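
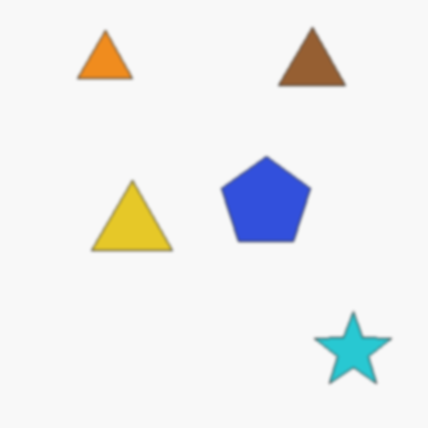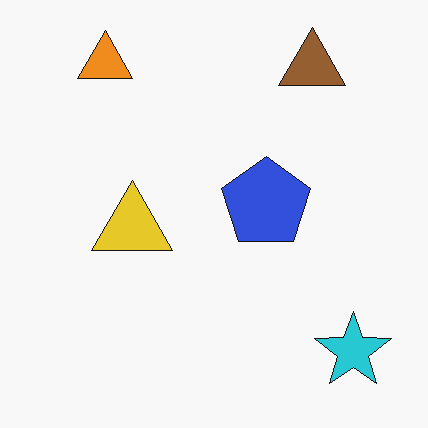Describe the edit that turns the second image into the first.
This is the original image given a subtle gaussian blur.

Shape edges and outlines are uniformly softened across the whole image.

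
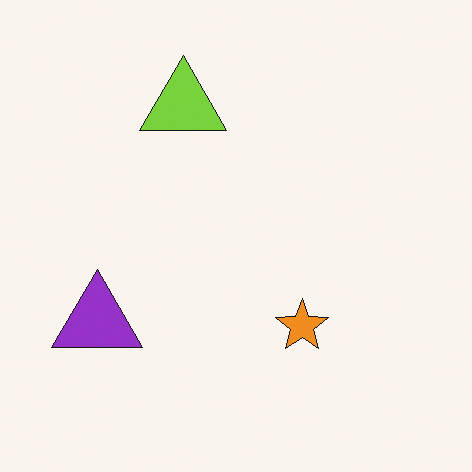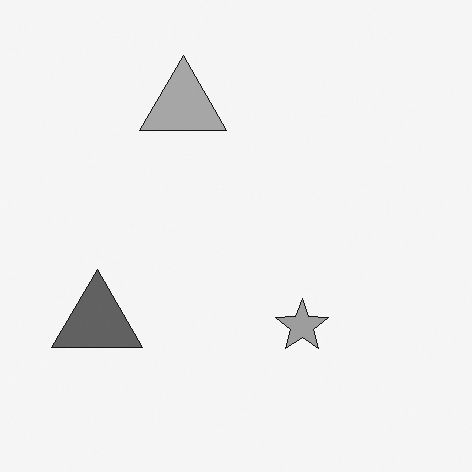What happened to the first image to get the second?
The transformation is: converted to grayscale.

All color is removed — every shape is now a shade of grey.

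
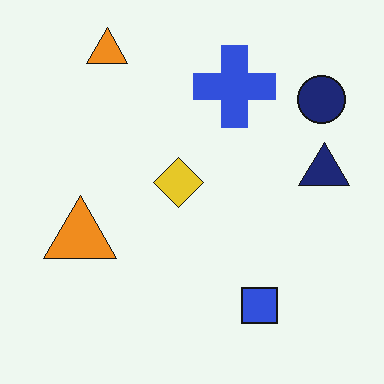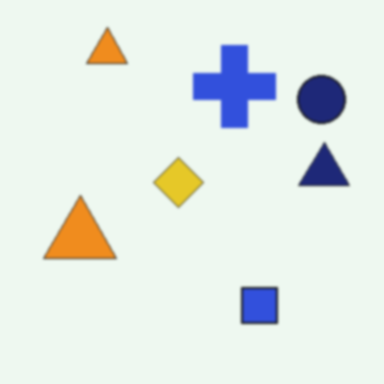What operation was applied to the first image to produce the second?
The transformation is: slightly softened.

Shape edges and outlines are uniformly softened across the whole image.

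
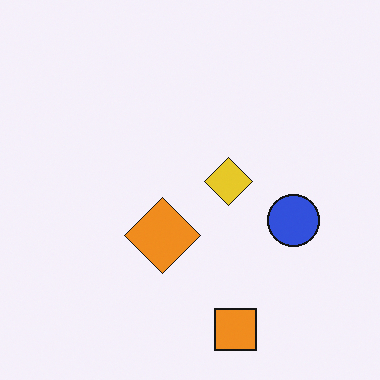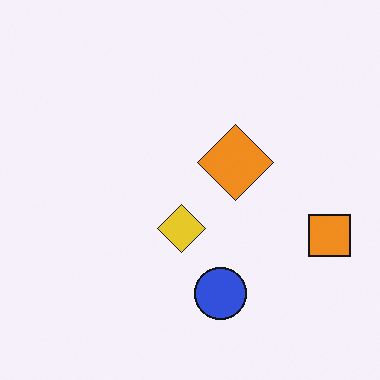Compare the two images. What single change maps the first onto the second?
Transposed (reflected across the top-left ↔ bottom-right diagonal).

Shapes have swapped their row and column positions — what was in the top-right is now in the bottom-left — a diagonal reflection.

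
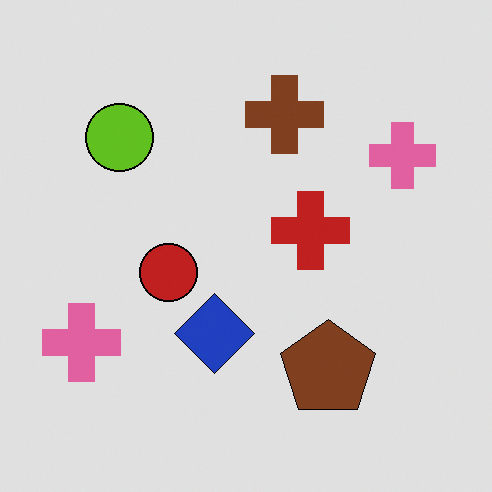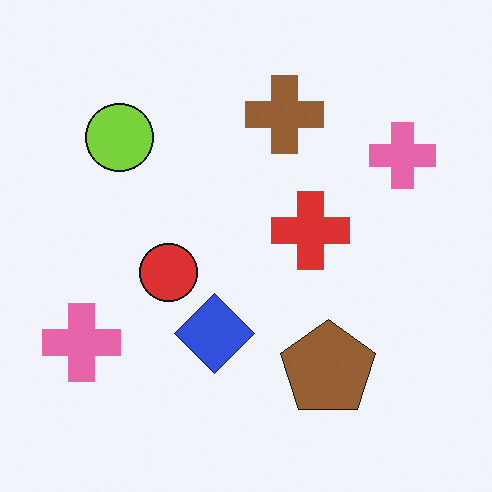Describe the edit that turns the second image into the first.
It was posterized to a reduced palette.

Each flat color has snapped to a coarser quantized level — most visibly, the near-white background has dropped to a flat grey.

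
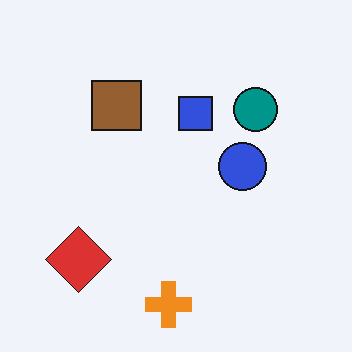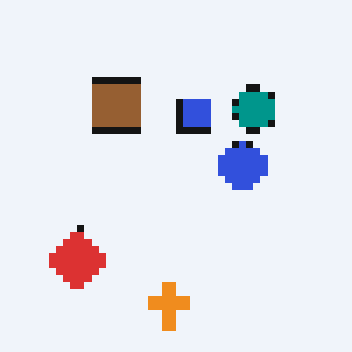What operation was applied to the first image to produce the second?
The image was moderately pixelated.

Shapes are reduced to large square blocks; fine edges and outlines are lost — a downscale-then-upscale (mosaic) effect.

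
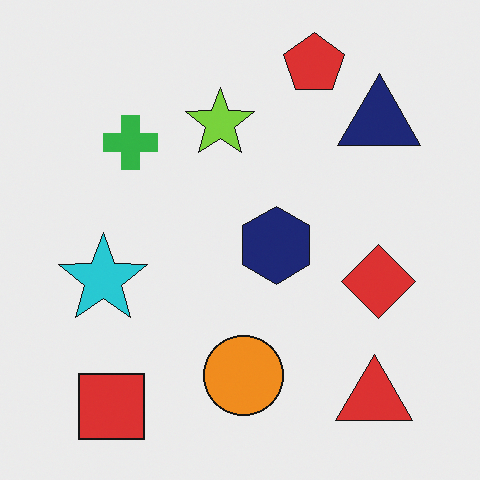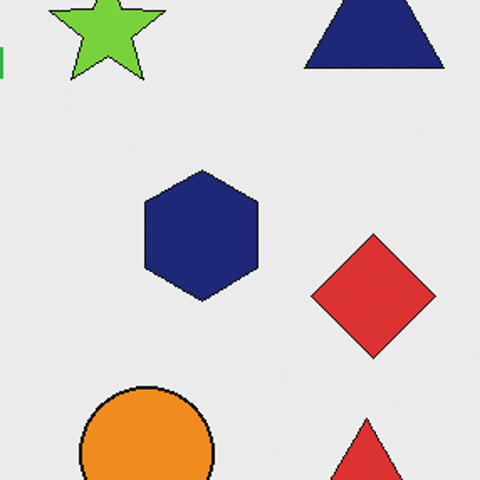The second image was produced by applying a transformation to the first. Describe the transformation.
The second image is the first cropped to a noticeably smaller region and rescaled.

The visible shapes are larger and the field of view is narrower; shapes near the original edges may be partly or wholly outside the frame — a crop-and-rescale.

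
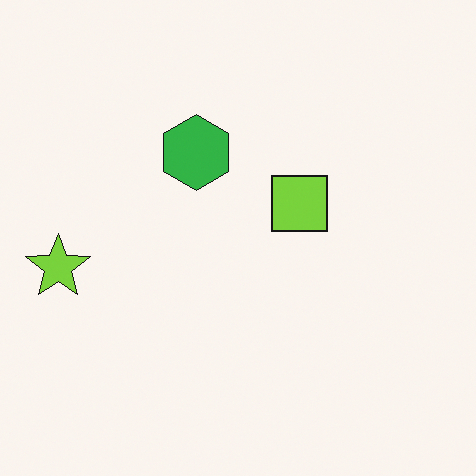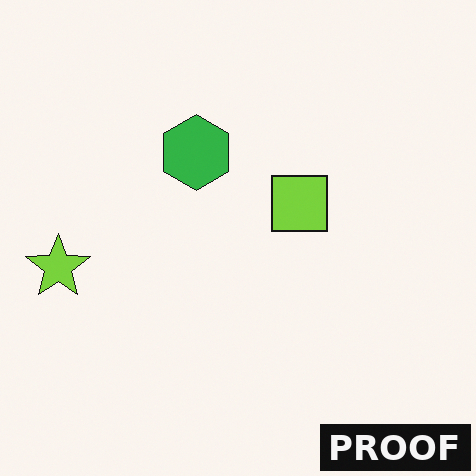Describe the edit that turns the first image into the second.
The transformation is: watermarked with the text "PROOF" in the lower-right corner.

A dark label reading "PROOF" appears in the lower-right corner.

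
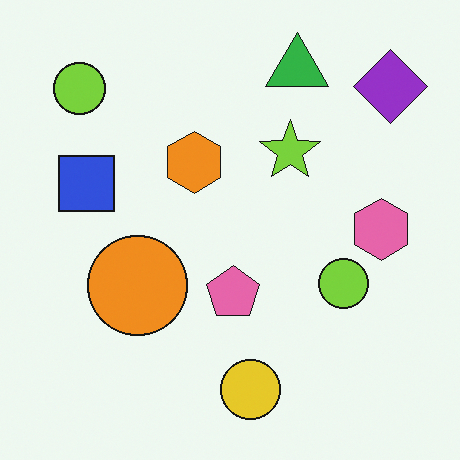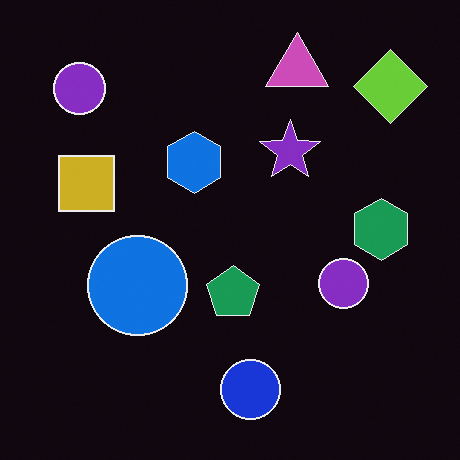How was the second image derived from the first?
The image was color-inverted (negative).

The light background has become dark and every shape's color is its complement — a photographic negative.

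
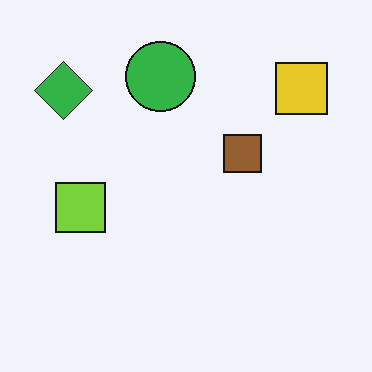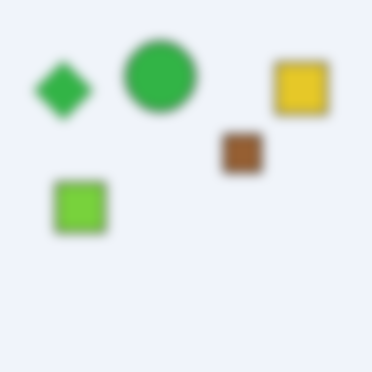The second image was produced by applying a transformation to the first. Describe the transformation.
The image was strongly gaussian-blurred.

Shape edges and outlines are uniformly softened across the whole image.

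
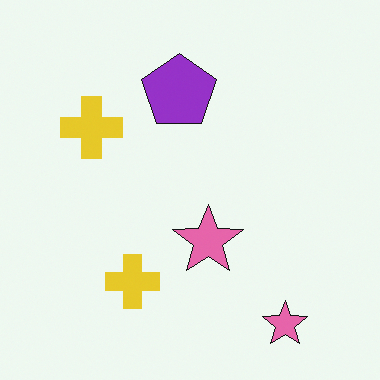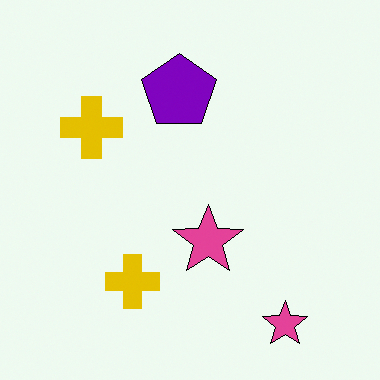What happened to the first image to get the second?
Given slightly increased contrast.

Tones are pushed away from mid-grey across the whole image — a global contrast change.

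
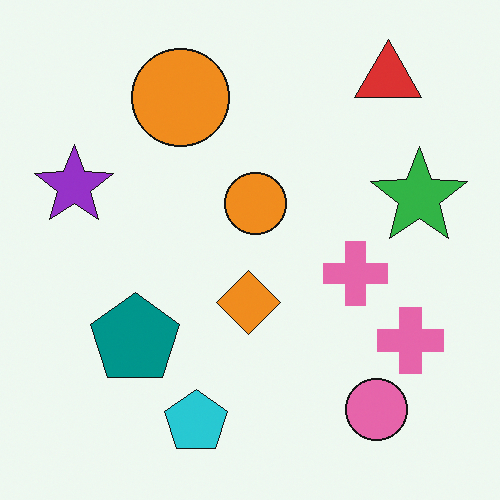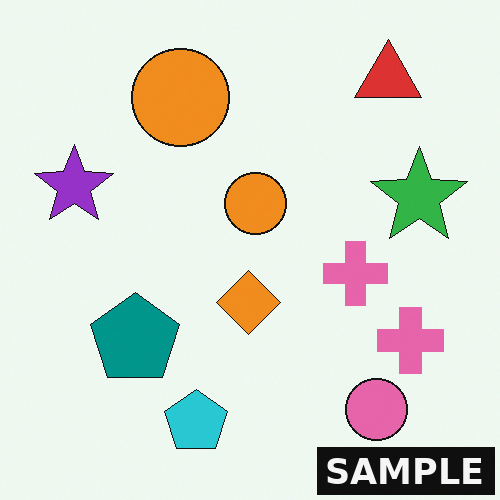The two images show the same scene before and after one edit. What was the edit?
The image was watermarked with the text "SAMPLE" in the lower-right corner.

A dark label reading "SAMPLE" appears in the lower-right corner.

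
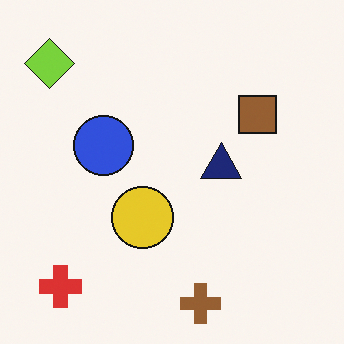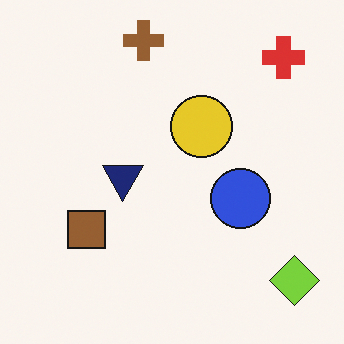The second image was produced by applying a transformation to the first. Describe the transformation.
It was rotated 180°.

The lime diamond sits in the top-left of the first image and the bottom-right of the second — consistent with a whole-image 180° rotation.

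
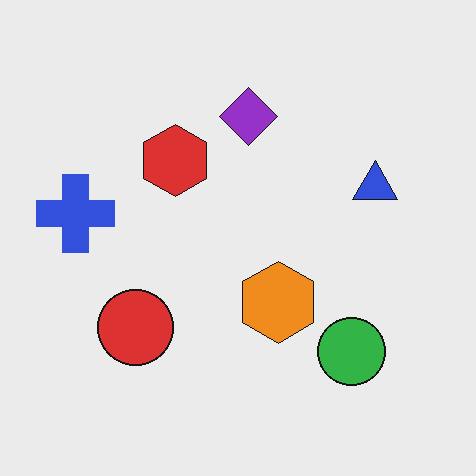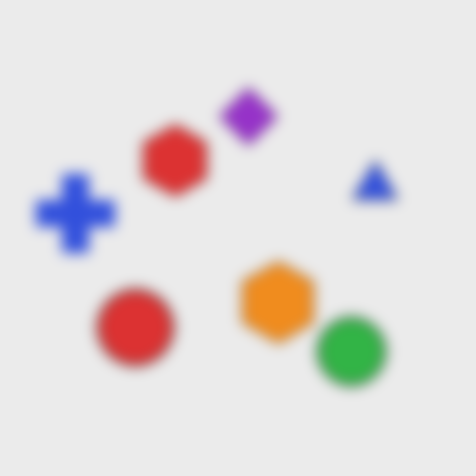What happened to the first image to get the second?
It was strongly gaussian-blurred.

Shape edges and outlines are uniformly softened across the whole image.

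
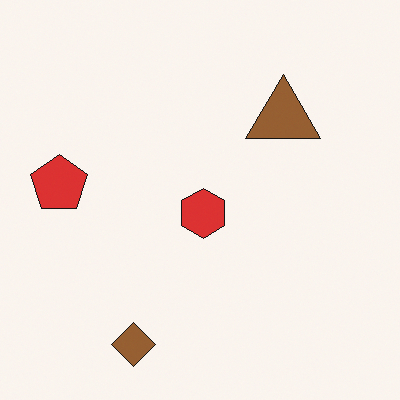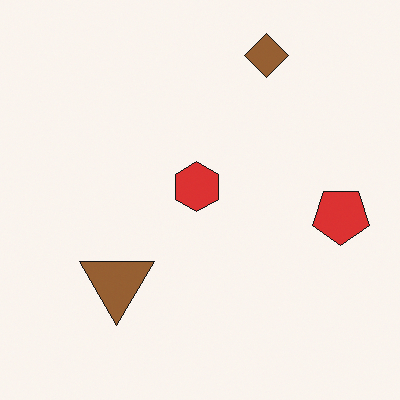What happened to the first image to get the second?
The image was rotated 180°.

The brown diamond sits in the bottom-left of the first image and the top of the second — consistent with a whole-image 180° rotation.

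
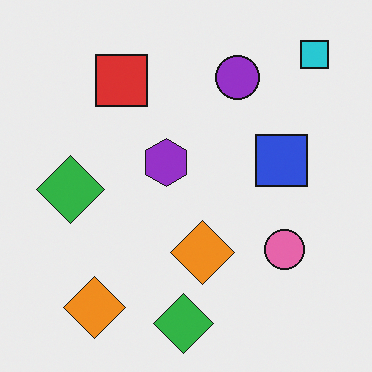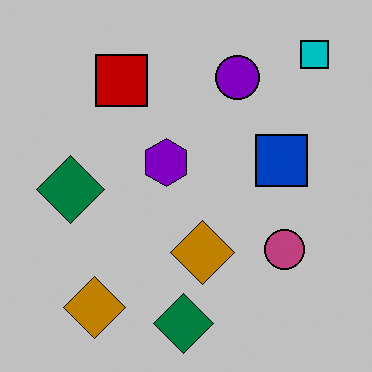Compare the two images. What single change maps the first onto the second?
The transformation is: aggressively posterized.

Each flat color has snapped to a coarser quantized level — most visibly, the near-white background has dropped to a flat grey.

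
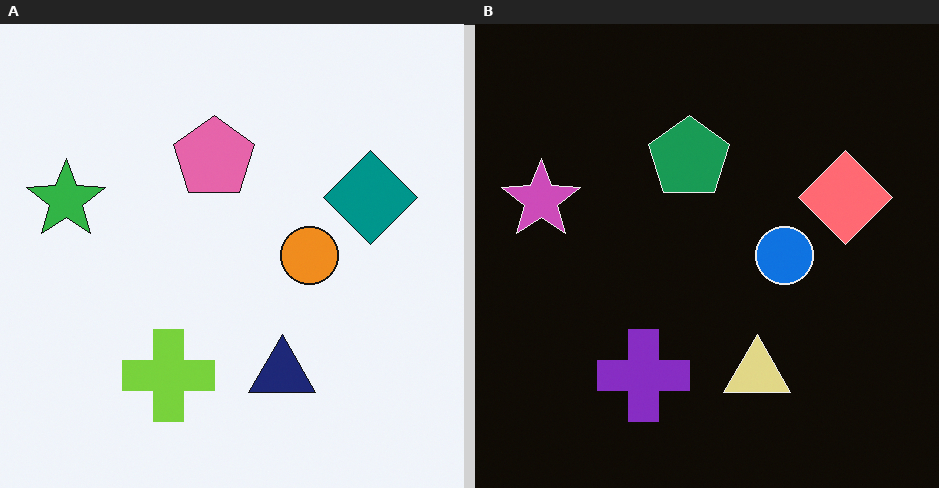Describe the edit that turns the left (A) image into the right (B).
The image was color-inverted (negative).

The light background has become dark and every shape's color is its complement — a photographic negative.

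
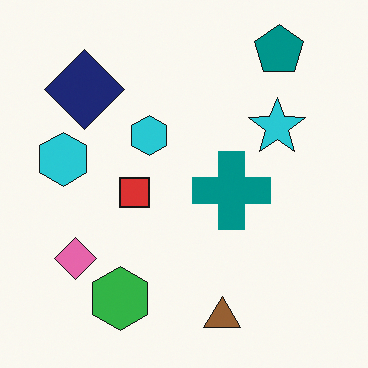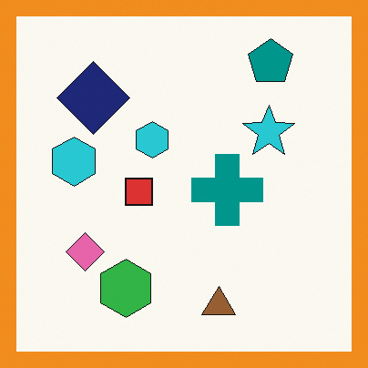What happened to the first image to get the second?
The transformation is: framed with a orange border.

A solid orange frame runs around the edge of the second image, with the content slightly shrunk inside it.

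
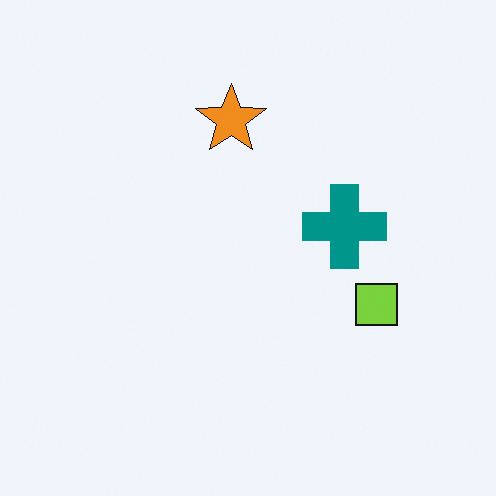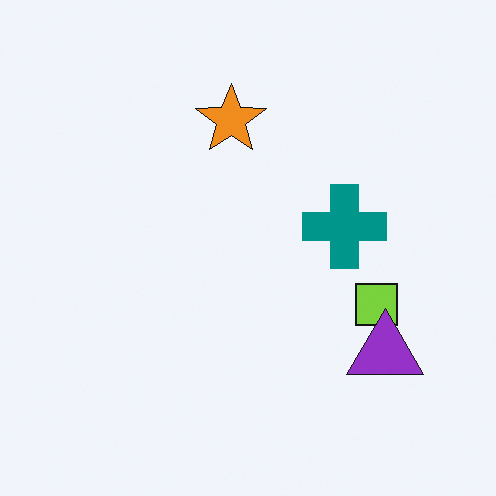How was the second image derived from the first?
It was overlaid with an additional purple triangle.

A purple triangle appears in the second image that is absent from the first.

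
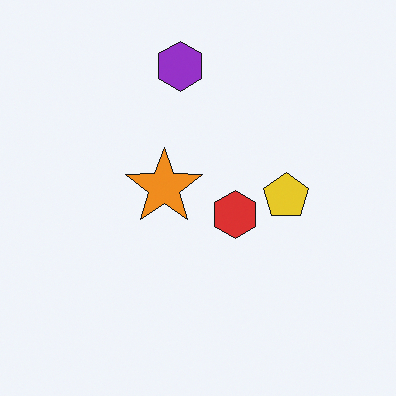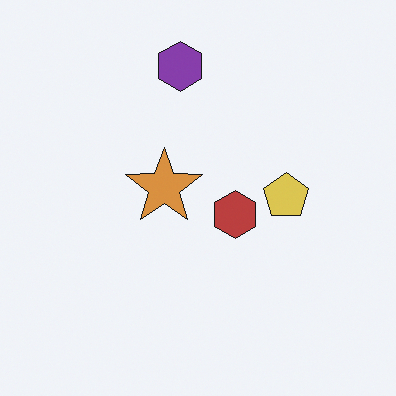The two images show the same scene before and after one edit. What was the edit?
The transformation is: slightly desaturated.

All colors are more muted and greyish — a global saturation change.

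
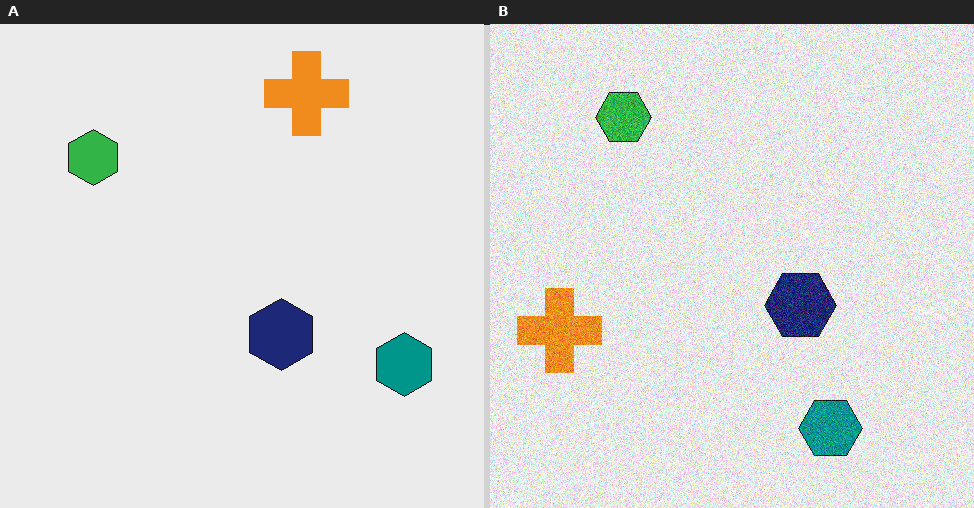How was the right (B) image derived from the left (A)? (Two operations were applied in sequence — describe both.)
It was transposed (reflected across the top-left ↔ bottom-right diagonal), then degraded with visible gaussian noise.

Shapes have swapped their row and column positions — what was in the top-right is now in the bottom-left — a diagonal reflection. Random speckle covers the whole image, including the flat background.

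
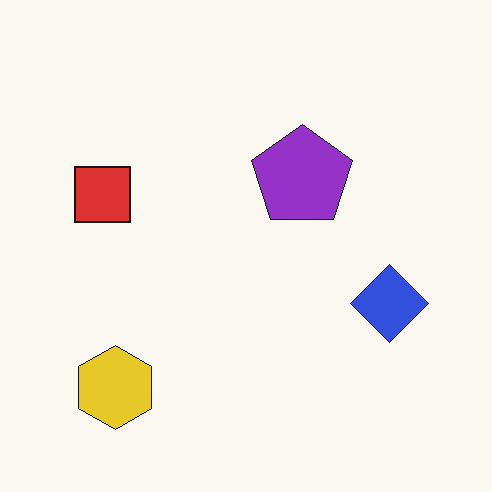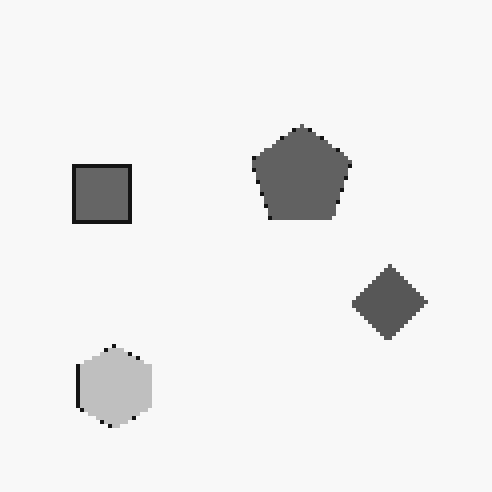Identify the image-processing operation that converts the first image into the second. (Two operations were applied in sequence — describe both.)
The second image is the first mildly pixelated, then converted to grayscale.

Shapes are reduced to large square blocks; fine edges and outlines are lost — a downscale-then-upscale (mosaic) effect. All color is removed — every shape is now a shade of grey.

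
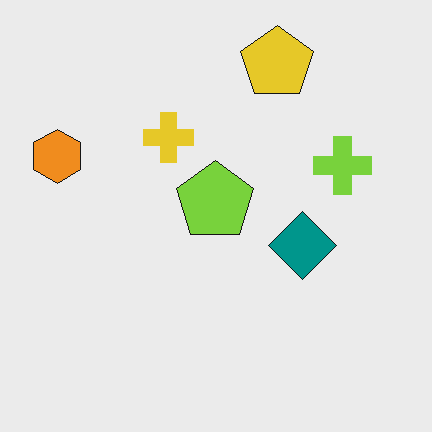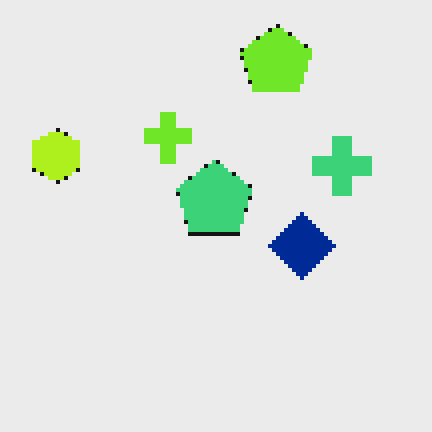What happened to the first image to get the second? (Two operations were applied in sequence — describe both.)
The transformation is: hue-shifted slightly, then lightly pixelated (a mild mosaic effect).

Every shape's color has rotated by the same amount around the hue wheel — a uniform hue shift. Shapes are reduced to large square blocks; fine edges and outlines are lost — a downscale-then-upscale (mosaic) effect.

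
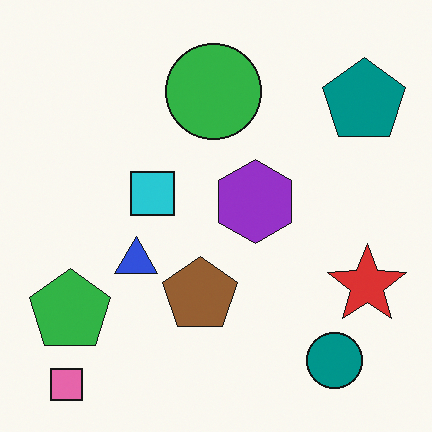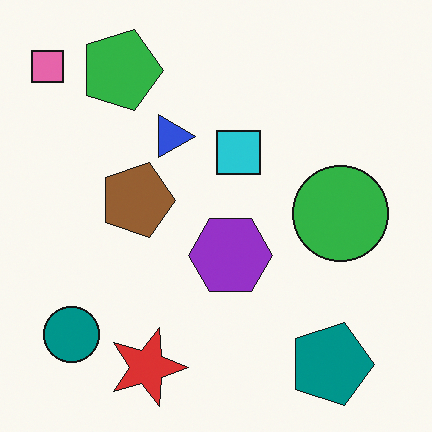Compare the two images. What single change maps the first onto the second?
Rotated 90° clockwise.

The pink square sits in the bottom-left of the first image and the top-left of the second — consistent with a whole-image 90° clockwise rotation.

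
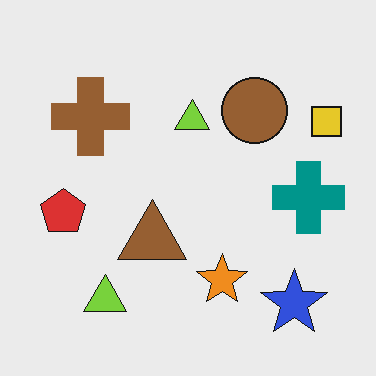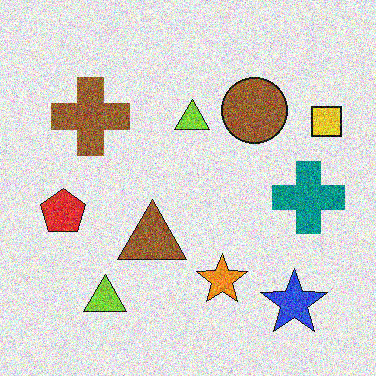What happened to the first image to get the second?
It was degraded with a thick layer of grain.

Random speckle covers the whole image, including the flat background.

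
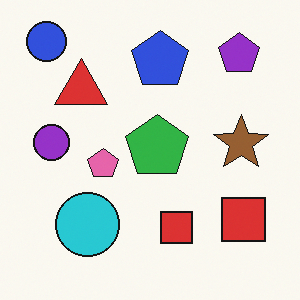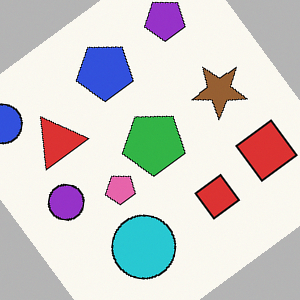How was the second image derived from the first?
This is the original image rotated counter-clockwise by a large amount — several tens of degrees.

Every shape is tilted by the same angle and the image corners show triangular fill wedges — a whole-image rotation by a non-right angle.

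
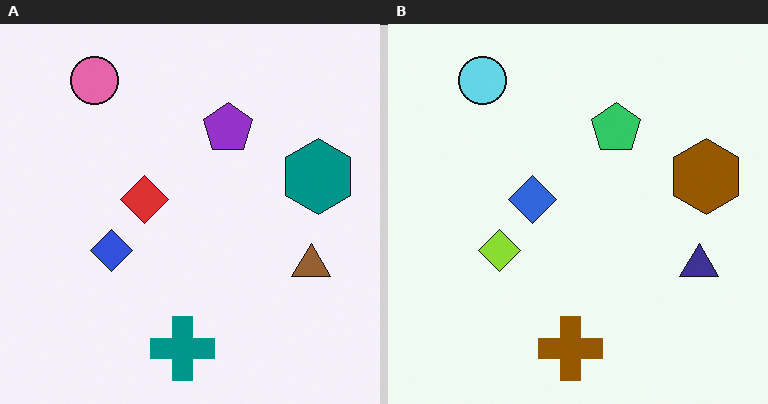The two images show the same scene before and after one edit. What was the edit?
The image was hue-shifted through roughly half the color wheel.

Every shape's color has rotated by the same amount around the hue wheel — a uniform hue shift.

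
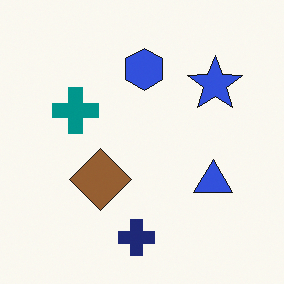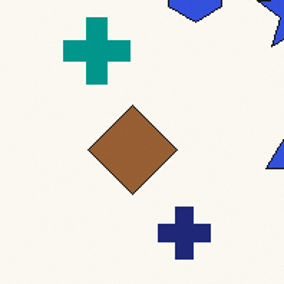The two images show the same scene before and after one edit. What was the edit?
The image was cropped slightly and scaled back up.

The visible shapes are larger and the field of view is narrower; shapes near the original edges may be partly or wholly outside the frame — a crop-and-rescale.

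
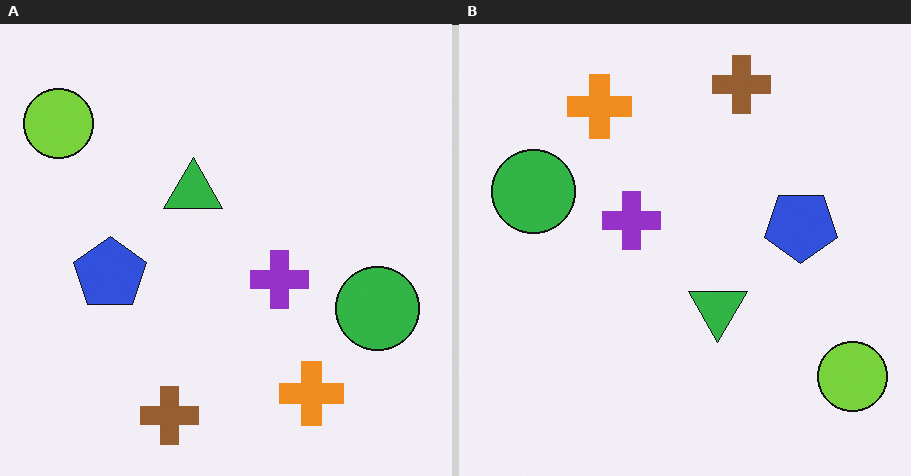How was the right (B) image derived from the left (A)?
Rotated 180°.

The lime circle sits in the top-left of the left (A) image and the bottom-right of the right (B) — consistent with a whole-image 180° rotation.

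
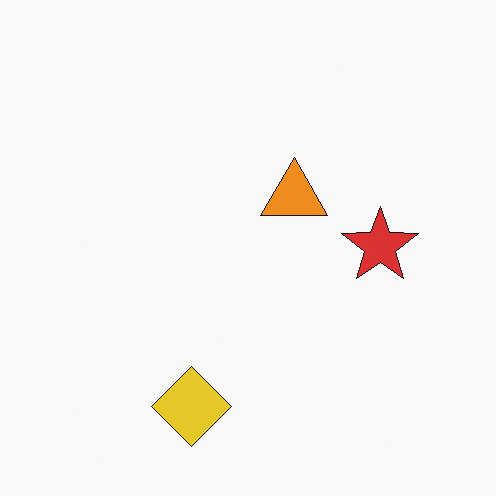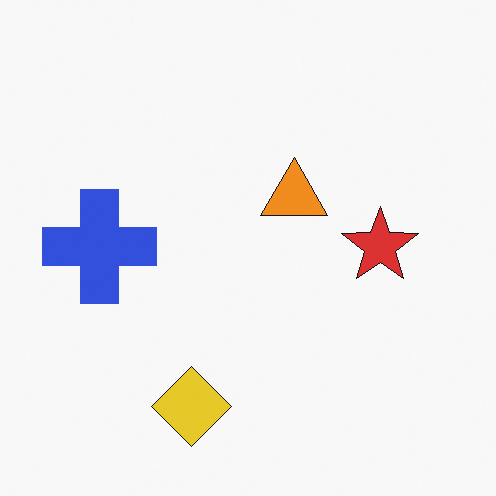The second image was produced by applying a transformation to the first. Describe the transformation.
This is the original image overlaid with an additional blue cross.

A blue cross appears in the second image that is absent from the first.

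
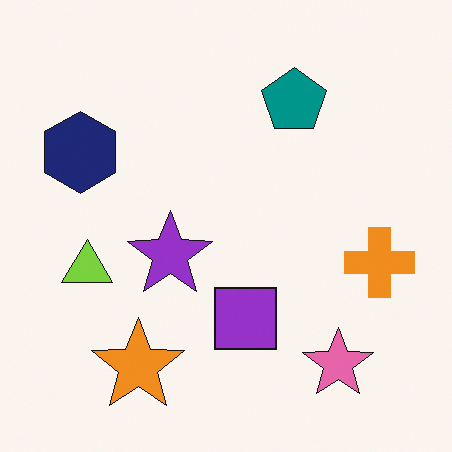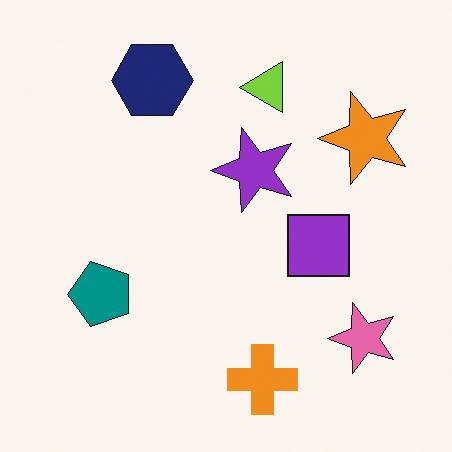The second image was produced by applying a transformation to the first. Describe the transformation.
It was transposed (reflected across the top-left ↔ bottom-right diagonal).

Shapes have swapped their row and column positions — what was in the top-right is now in the bottom-left — a diagonal reflection.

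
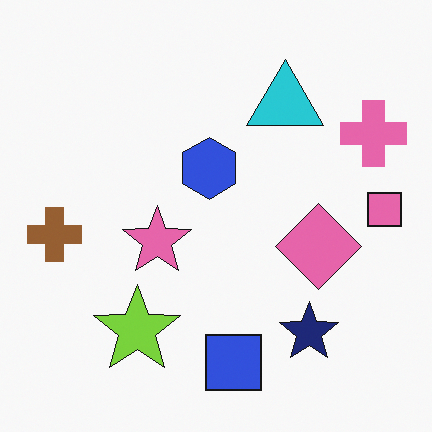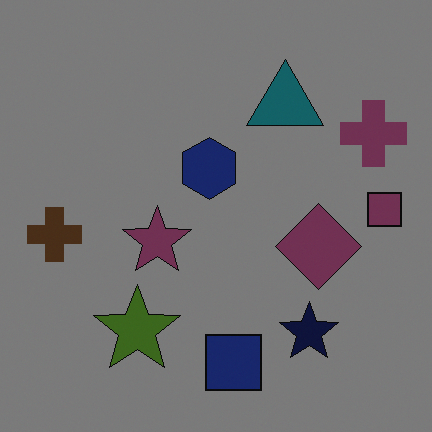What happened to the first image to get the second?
Noticeably darkened.

Every pixel — background and shapes alike — is uniformly darkened.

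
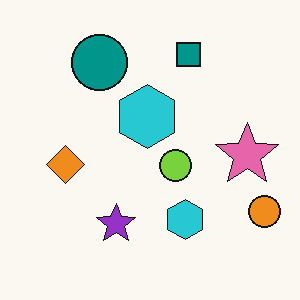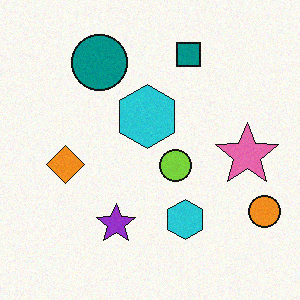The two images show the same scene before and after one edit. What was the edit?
Degraded with light additive noise.

Random speckle covers the whole image, including the flat background.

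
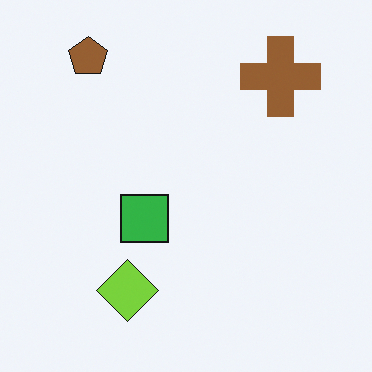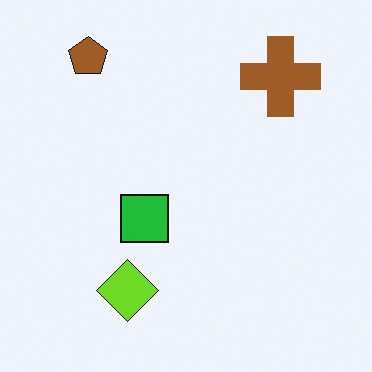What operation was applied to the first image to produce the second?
The second image is the first slightly oversaturated.

All colors are more vivid — a global saturation change.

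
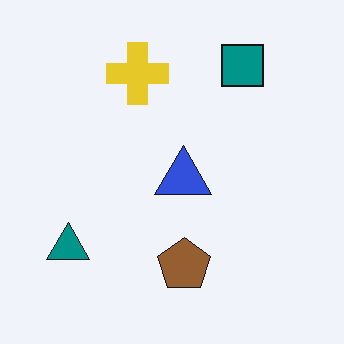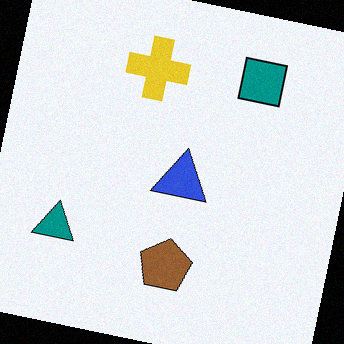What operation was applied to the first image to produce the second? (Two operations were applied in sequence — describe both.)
This is the original image rotated clockwise by a few degrees, then degraded with a light layer of grain.

Every shape is tilted by the same angle and the image corners show triangular fill wedges — a whole-image rotation by a non-right angle. Random speckle covers the whole image, including the flat background.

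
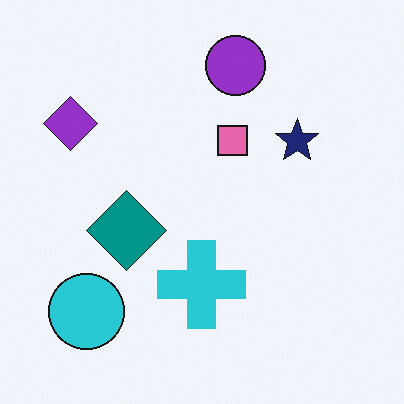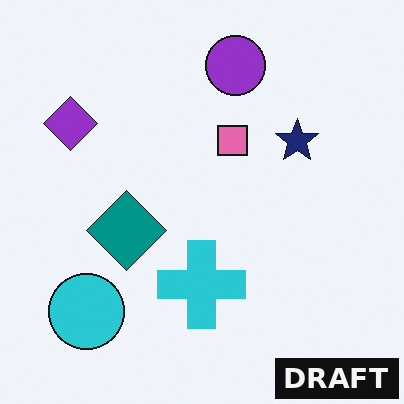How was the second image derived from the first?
It was watermarked with the text "DRAFT" in the lower-right corner.

A dark label reading "DRAFT" appears in the lower-right corner.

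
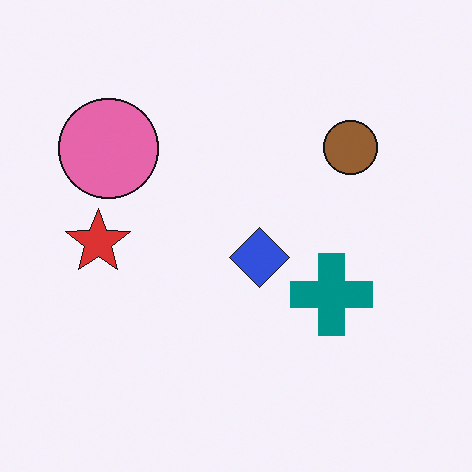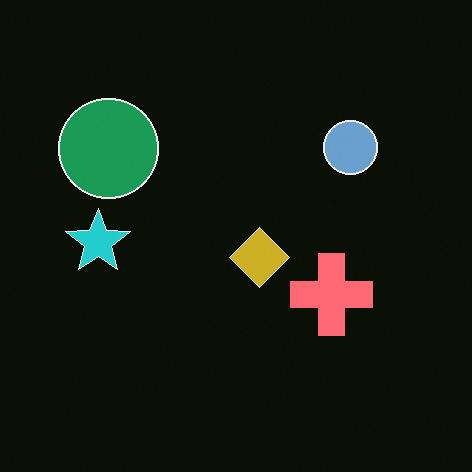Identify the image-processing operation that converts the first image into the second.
The second image is the first color-inverted (negative).

The light background has become dark and every shape's color is its complement — a photographic negative.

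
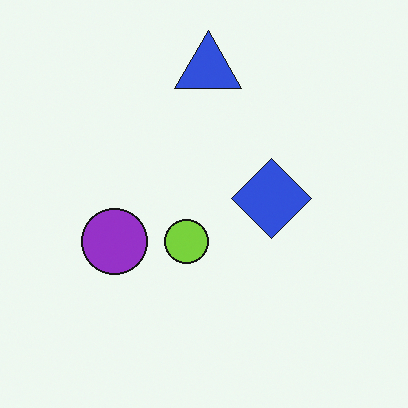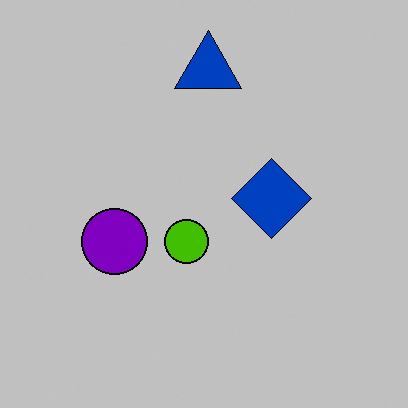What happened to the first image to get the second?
The transformation is: heavily posterized to just a handful of flat colors.

Each flat color has snapped to a coarser quantized level — most visibly, the near-white background has dropped to a flat grey.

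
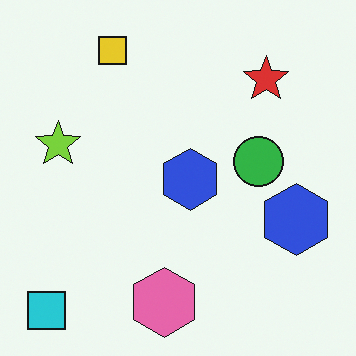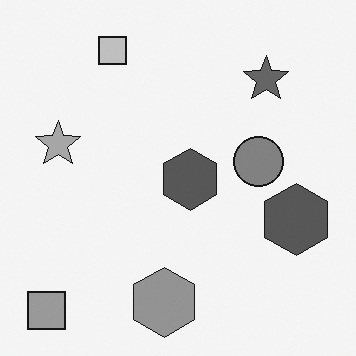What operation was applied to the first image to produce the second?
The image was converted to grayscale.

All color is removed — every shape is now a shade of grey.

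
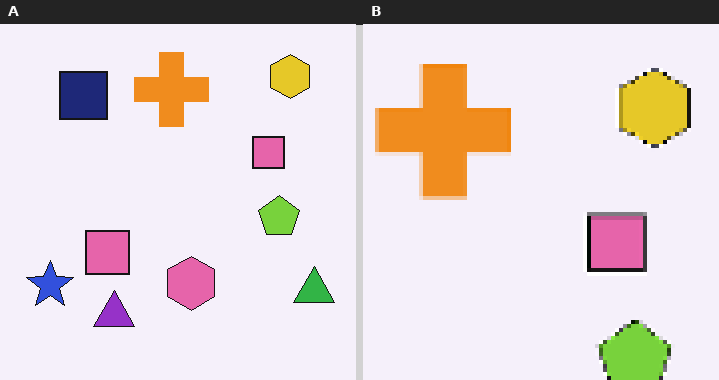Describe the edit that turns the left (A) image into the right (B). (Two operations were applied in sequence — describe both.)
This is the original image cropped tightly and scaled back up, then mildly pixelated.

The visible shapes are larger and the field of view is narrower; shapes near the original edges may be partly or wholly outside the frame — a crop-and-rescale. Shapes are reduced to large square blocks; fine edges and outlines are lost — a downscale-then-upscale (mosaic) effect.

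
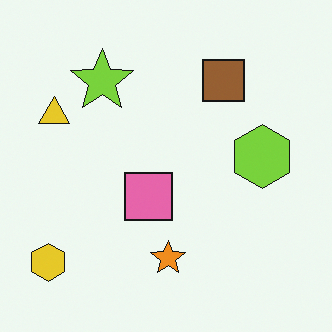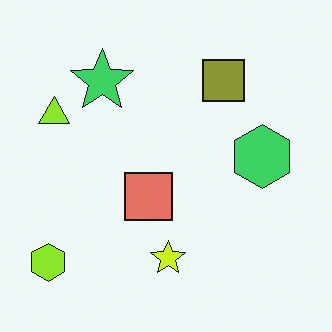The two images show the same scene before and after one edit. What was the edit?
Hue-shifted by a small amount.

Every shape's color has rotated by the same amount around the hue wheel — a uniform hue shift.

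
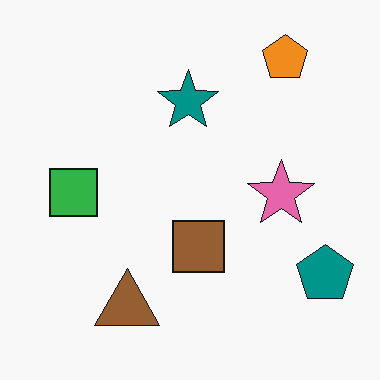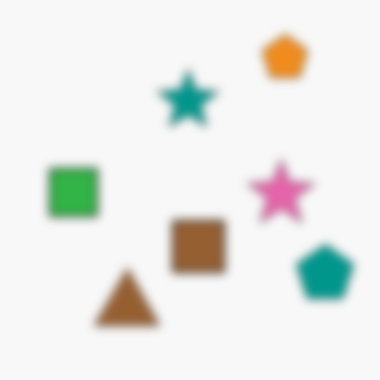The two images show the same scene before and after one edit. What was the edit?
It was moderately blurred.

Shape edges and outlines are uniformly softened across the whole image.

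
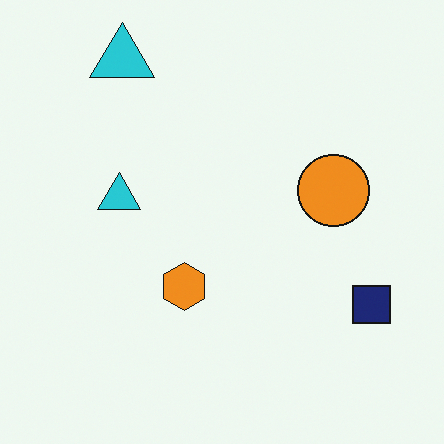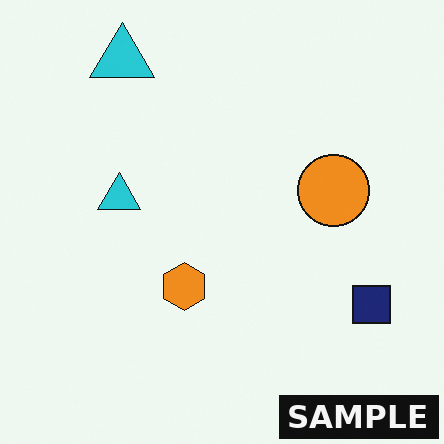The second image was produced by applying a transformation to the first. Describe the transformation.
This is the original image watermarked with the text "SAMPLE" in the lower-right corner.

A dark label reading "SAMPLE" appears in the lower-right corner.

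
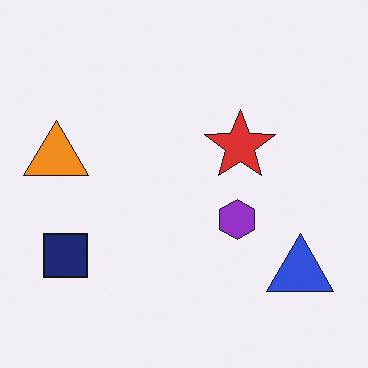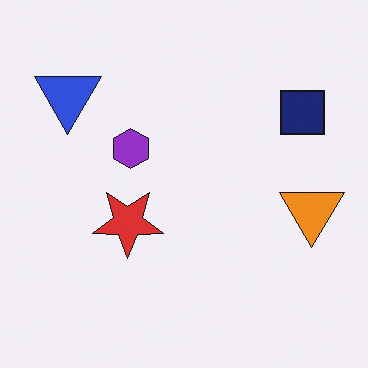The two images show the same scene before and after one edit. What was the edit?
It was rotated 180°.

The blue triangle sits in the bottom-right of the first image and the top-left of the second — consistent with a whole-image 180° rotation.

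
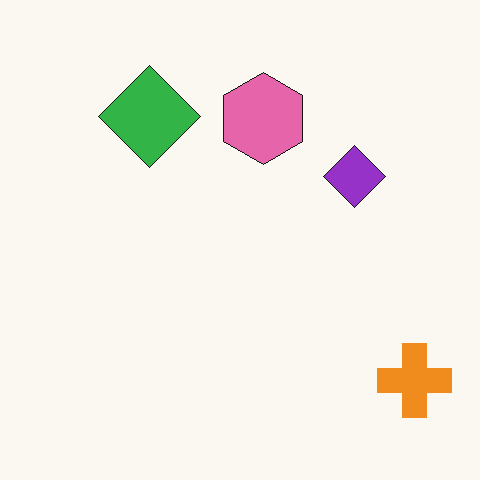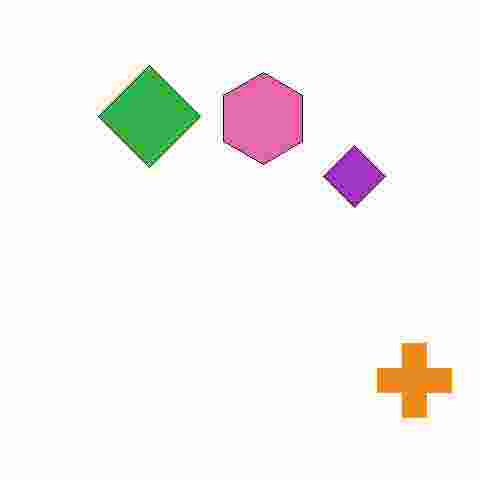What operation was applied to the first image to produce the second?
The second image is the first heavily JPEG-compressed with obvious blocking artifacts.

Blocky 8×8 compression artifacts appear around shape edges and the flat background shows ringing — characteristic JPEG degradation.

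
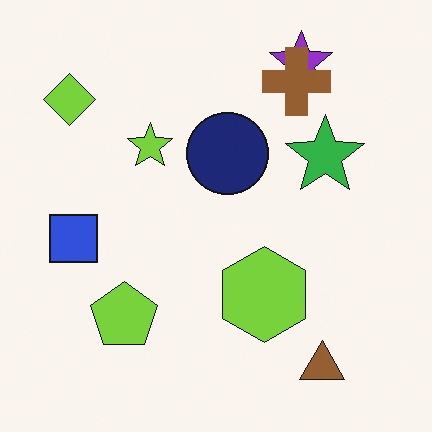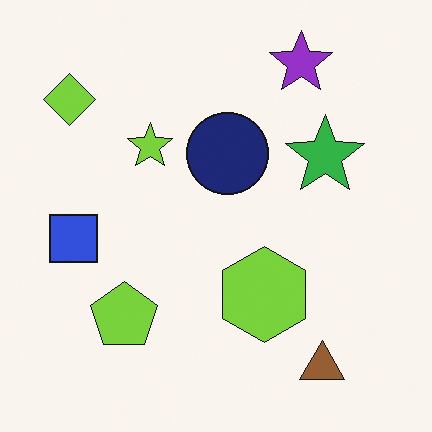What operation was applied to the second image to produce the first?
The first image is the second overlaid with an additional brown cross.

A brown cross appears in the first image that is absent from the second.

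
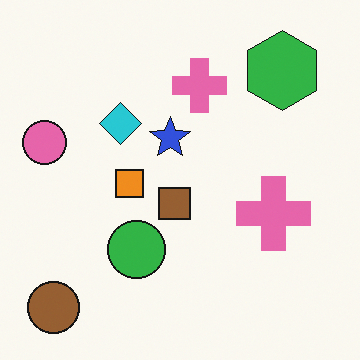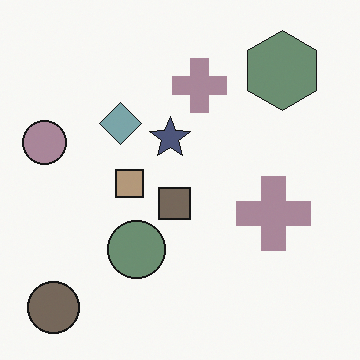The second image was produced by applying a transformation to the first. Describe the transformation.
The transformation is: heavily desaturated.

All colors are more muted and greyish — a global saturation change.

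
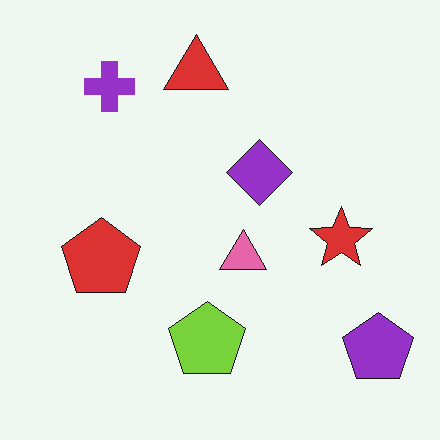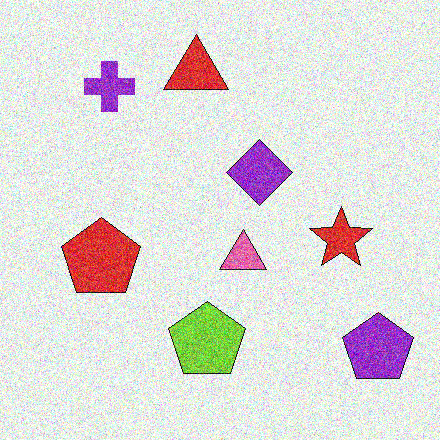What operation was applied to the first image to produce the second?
It was degraded with a thick layer of grain.

Random speckle covers the whole image, including the flat background.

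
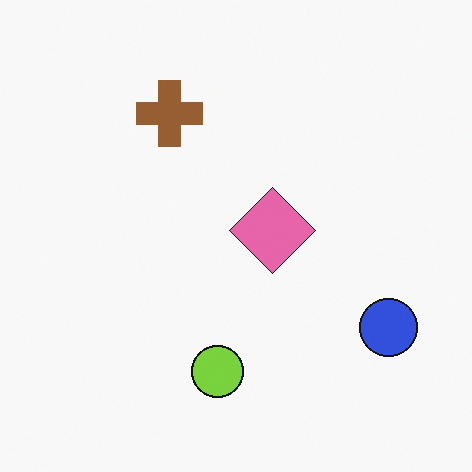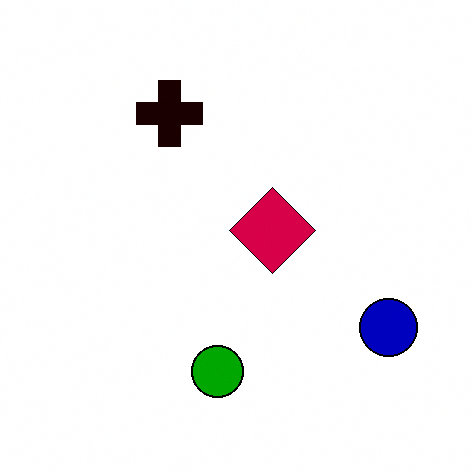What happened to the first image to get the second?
The second image is the first given much higher contrast.

Tones are pushed away from mid-grey across the whole image — a global contrast change.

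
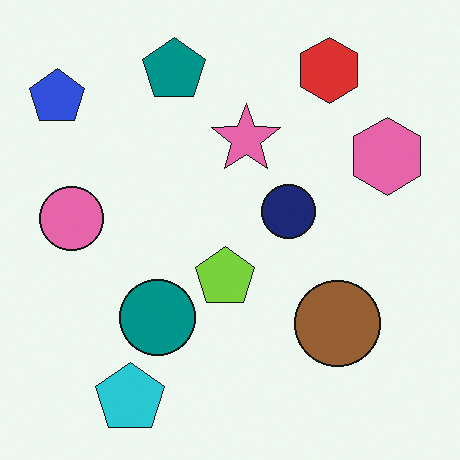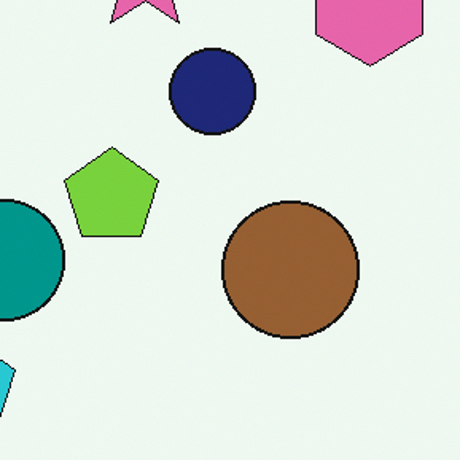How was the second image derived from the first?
It was cropped to a modestly smaller region and rescaled.

The visible shapes are larger and the field of view is narrower; shapes near the original edges may be partly or wholly outside the frame — a crop-and-rescale.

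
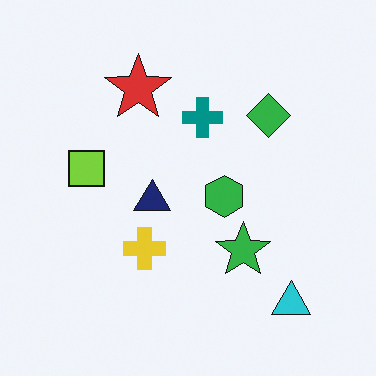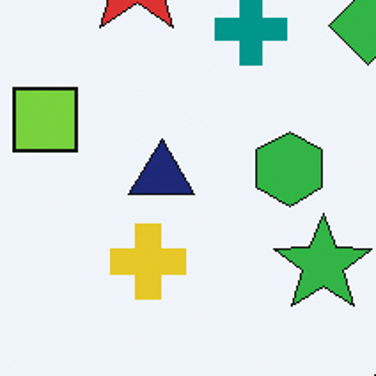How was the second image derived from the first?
It was cropped to a noticeably smaller region and rescaled.

The visible shapes are larger and the field of view is narrower; shapes near the original edges may be partly or wholly outside the frame — a crop-and-rescale.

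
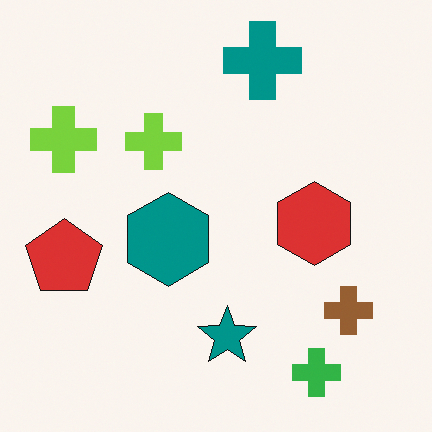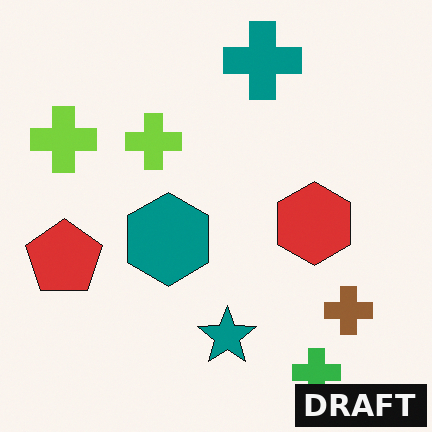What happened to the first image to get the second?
It was watermarked with the text "DRAFT" in the lower-right corner.

A dark label reading "DRAFT" appears in the lower-right corner.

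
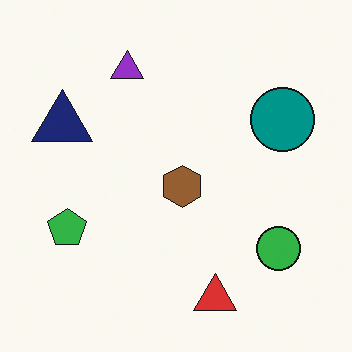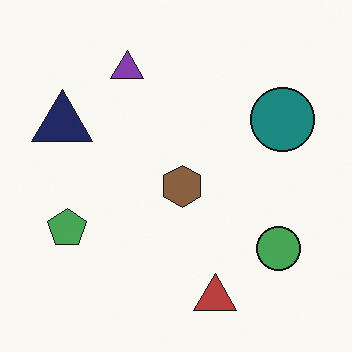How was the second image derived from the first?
This is the original image slightly desaturated.

All colors are more muted and greyish — a global saturation change.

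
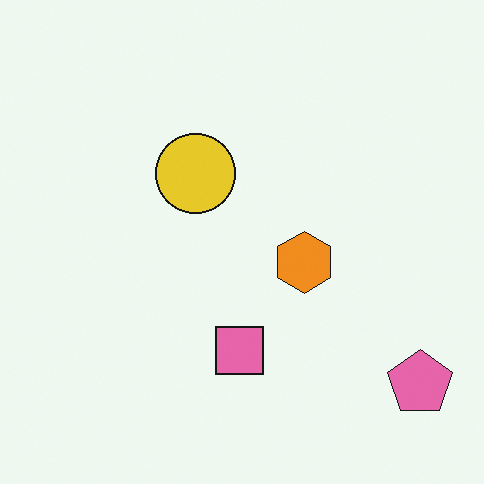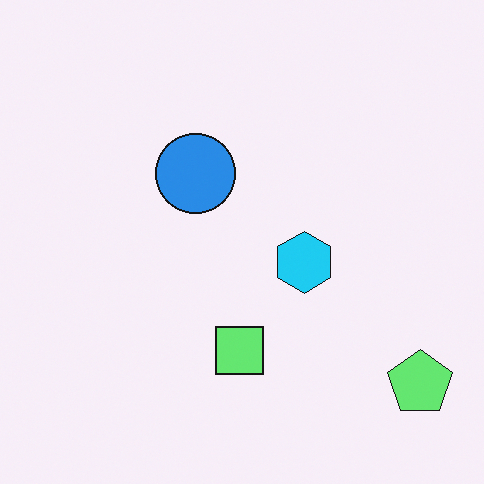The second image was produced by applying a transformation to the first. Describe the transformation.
The transformation is: hue-shifted through roughly half the color wheel.

Every shape's color has rotated by the same amount around the hue wheel — a uniform hue shift.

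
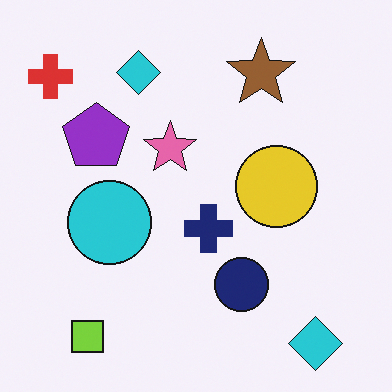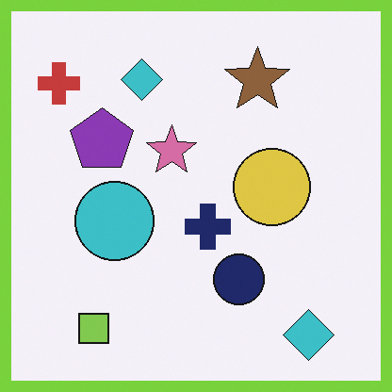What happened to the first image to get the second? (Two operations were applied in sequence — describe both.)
Slightly desaturated, then framed with a lime border.

All colors are more muted and greyish — a global saturation change. A solid lime frame runs around the edge of the second image, with the content slightly shrunk inside it.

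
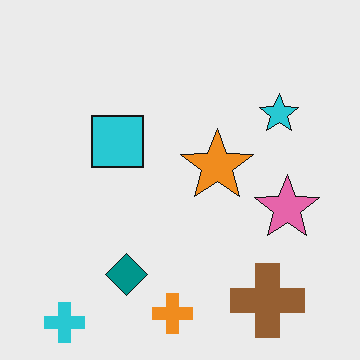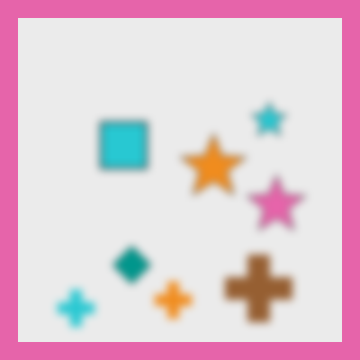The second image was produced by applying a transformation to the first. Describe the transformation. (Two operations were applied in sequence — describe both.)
This is the original image moderately blurred, then framed with a pink border.

Shape edges and outlines are uniformly softened across the whole image. A solid pink frame runs around the edge of the second image, with the content slightly shrunk inside it.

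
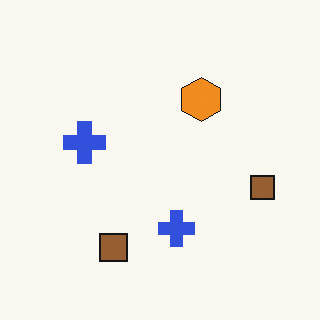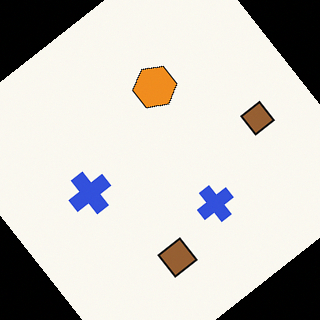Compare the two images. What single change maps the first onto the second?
The transformation is: rotated counter-clockwise by a large amount — several tens of degrees.

Every shape is tilted by the same angle and the image corners show triangular fill wedges — a whole-image rotation by a non-right angle.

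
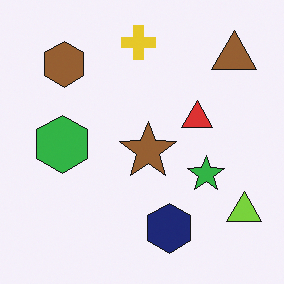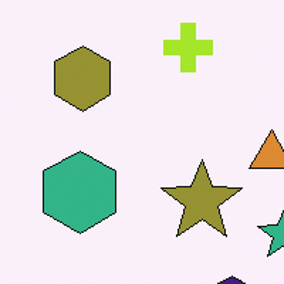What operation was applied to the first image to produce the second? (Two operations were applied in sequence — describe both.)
This is the original image hue-shifted slightly, then cropped slightly and scaled back up.

Every shape's color has rotated by the same amount around the hue wheel — a uniform hue shift. The visible shapes are larger and the field of view is narrower; shapes near the original edges may be partly or wholly outside the frame — a crop-and-rescale.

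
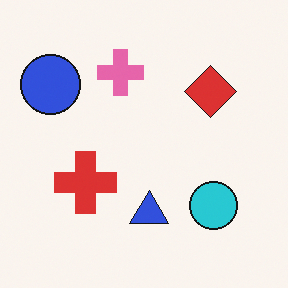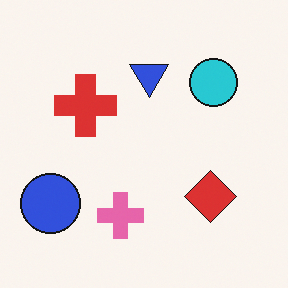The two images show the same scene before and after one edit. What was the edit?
Flipped vertically (top ↔ bottom).

The pink cross is in the top of the first image and the bottom of the second — shapes on opposite sides of the horizontal midline have swapped in a mirror flip.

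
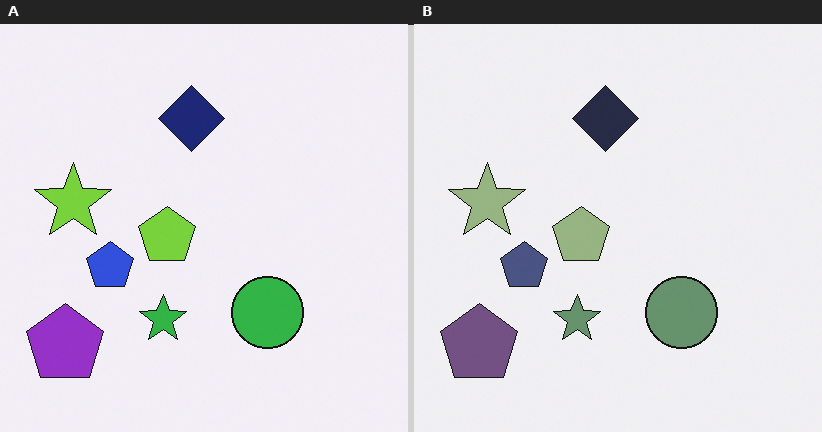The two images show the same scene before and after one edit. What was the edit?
Made much more muted (saturation change).

All colors are more muted and greyish — a global saturation change.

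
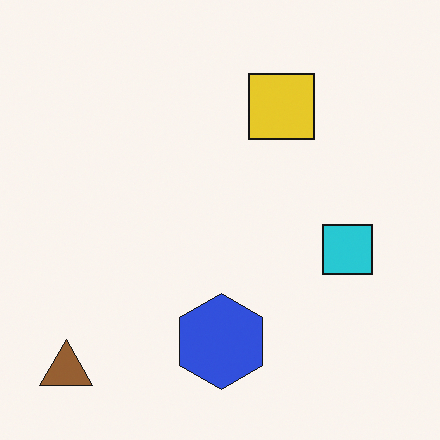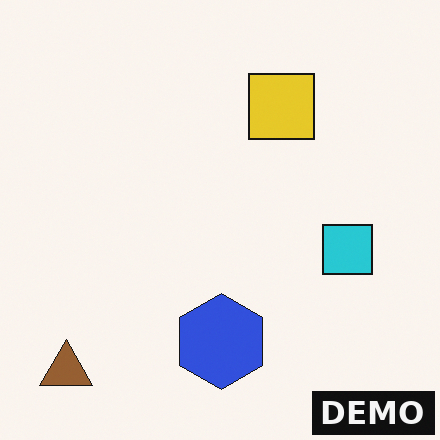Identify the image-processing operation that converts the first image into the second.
The second image is the first watermarked with the text "DEMO" in the lower-right corner.

A dark label reading "DEMO" appears in the lower-right corner.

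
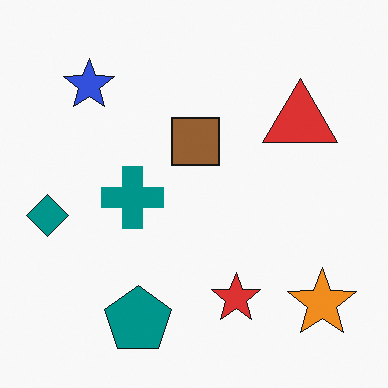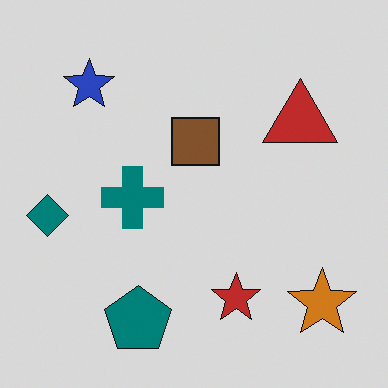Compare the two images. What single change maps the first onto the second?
The transformation is: slightly darkened.

Every pixel — background and shapes alike — is uniformly darkened.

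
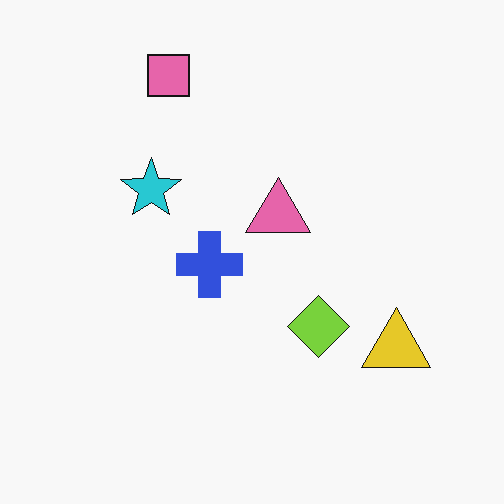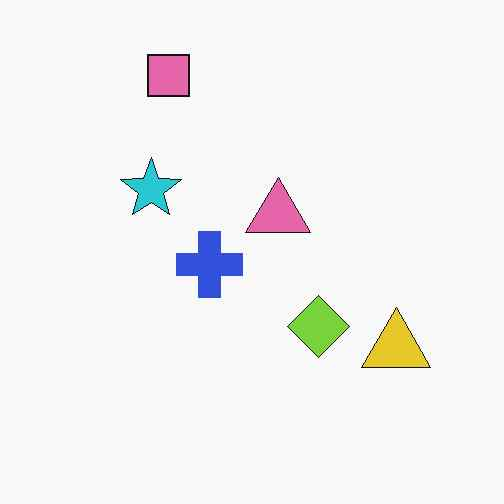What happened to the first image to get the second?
JPEG-compressed with visible artifacts.

Blocky 8×8 compression artifacts appear around shape edges and the flat background shows ringing — characteristic JPEG degradation.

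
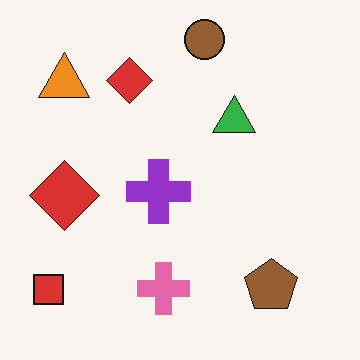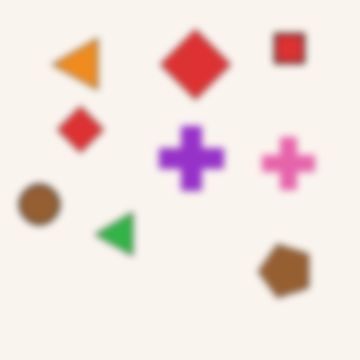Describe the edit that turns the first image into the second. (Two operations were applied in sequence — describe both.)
The transformation is: transposed (reflected across the top-left ↔ bottom-right diagonal), then moderately blurred.

Shapes have swapped their row and column positions — what was in the top-right is now in the bottom-left — a diagonal reflection. Shape edges and outlines are uniformly softened across the whole image.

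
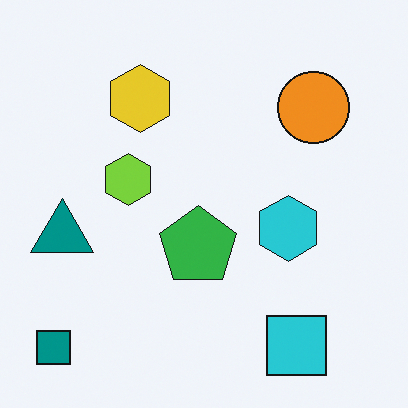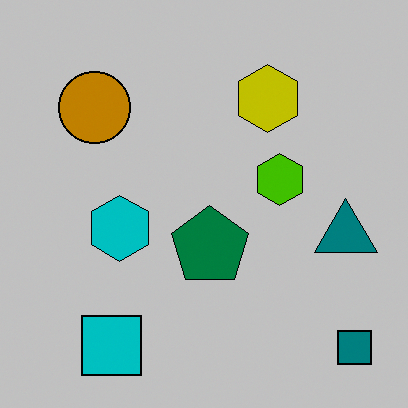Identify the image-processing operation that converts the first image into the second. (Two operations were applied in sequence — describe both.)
Flipped horizontally (left ↔ right), then heavily posterized to just a handful of flat colors.

The teal square is in the bottom-left of the first image and the bottom-right of the second — shapes on opposite sides of the vertical midline have swapped in a mirror flip. Each flat color has snapped to a coarser quantized level — most visibly, the near-white background has dropped to a flat grey.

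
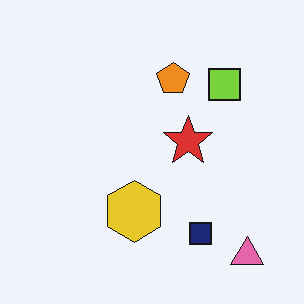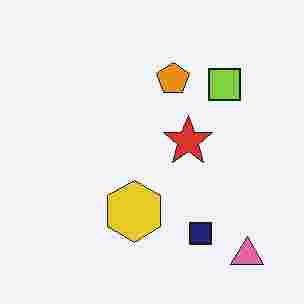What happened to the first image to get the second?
The transformation is: degraded with heavy JPEG compression.

Blocky 8×8 compression artifacts appear around shape edges and the flat background shows ringing — characteristic JPEG degradation.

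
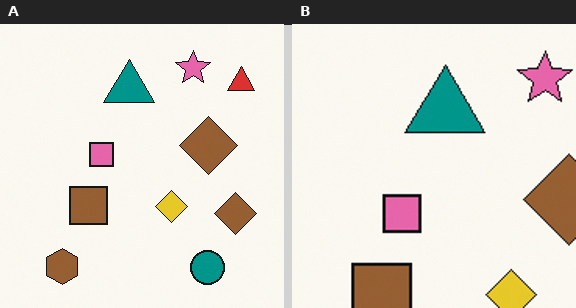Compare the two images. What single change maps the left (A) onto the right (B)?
This is the original image cropped slightly and scaled back up.

The visible shapes are larger and the field of view is narrower; shapes near the original edges may be partly or wholly outside the frame — a crop-and-rescale.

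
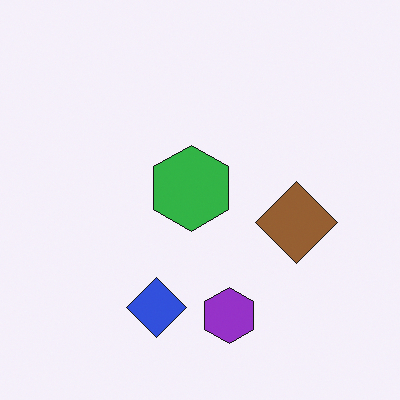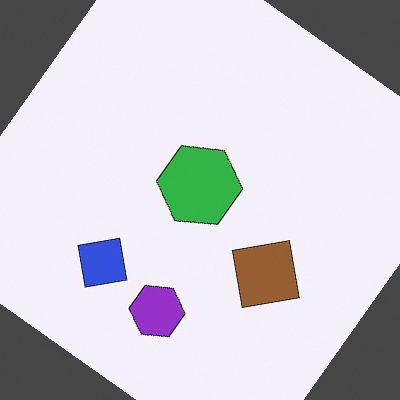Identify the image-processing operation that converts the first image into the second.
Rotated clockwise by a large amount — several tens of degrees.

Every shape is tilted by the same angle and the image corners show triangular fill wedges — a whole-image rotation by a non-right angle.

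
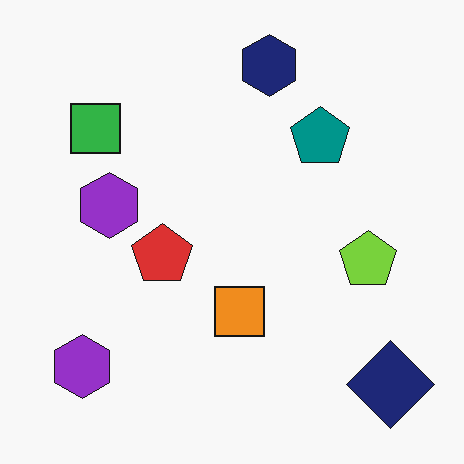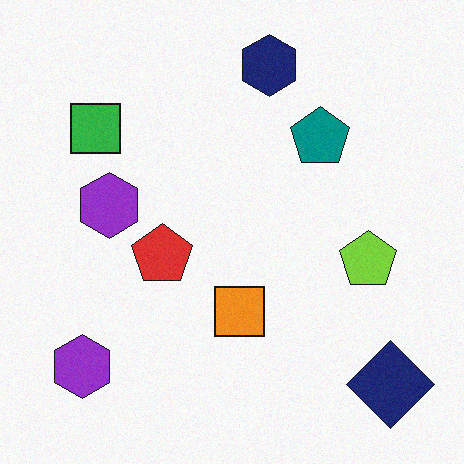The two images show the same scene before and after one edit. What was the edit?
The image was degraded with a light layer of grain.

Random speckle covers the whole image, including the flat background.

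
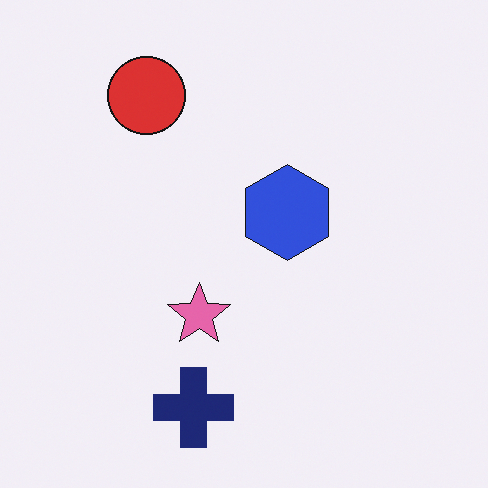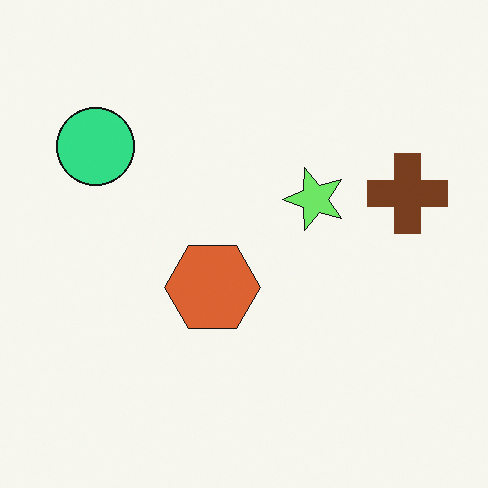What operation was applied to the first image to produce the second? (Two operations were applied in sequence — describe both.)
The second image is the first hue-shifted noticeably, then transposed (reflected across the top-left ↔ bottom-right diagonal).

Every shape's color has rotated by the same amount around the hue wheel — a uniform hue shift. Shapes have swapped their row and column positions — what was in the top-right is now in the bottom-left — a diagonal reflection.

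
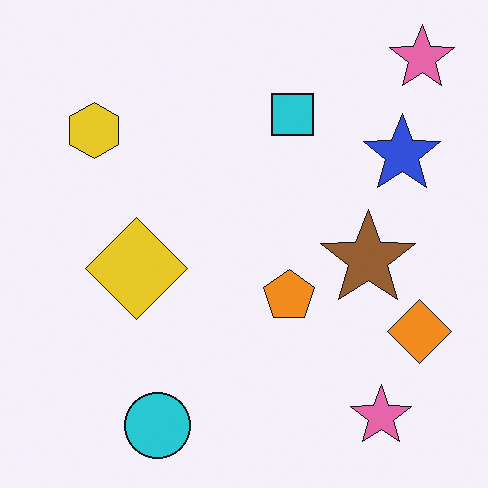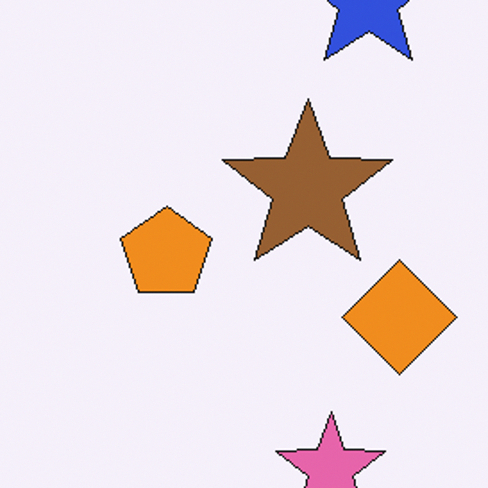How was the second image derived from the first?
The transformation is: cropped tightly and scaled back up.

The visible shapes are larger and the field of view is narrower; shapes near the original edges may be partly or wholly outside the frame — a crop-and-rescale.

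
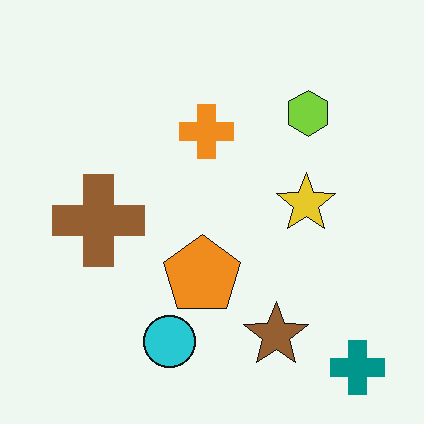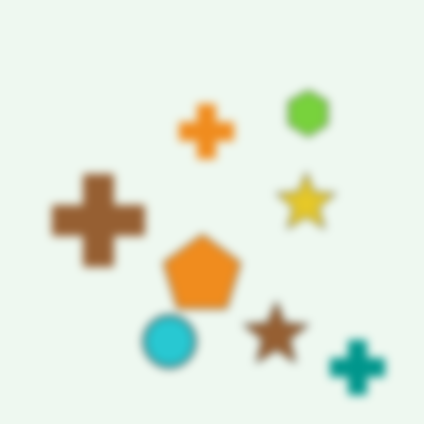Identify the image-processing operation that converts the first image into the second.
The second image is the first noticeably gaussian-blurred.

Shape edges and outlines are uniformly softened across the whole image.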